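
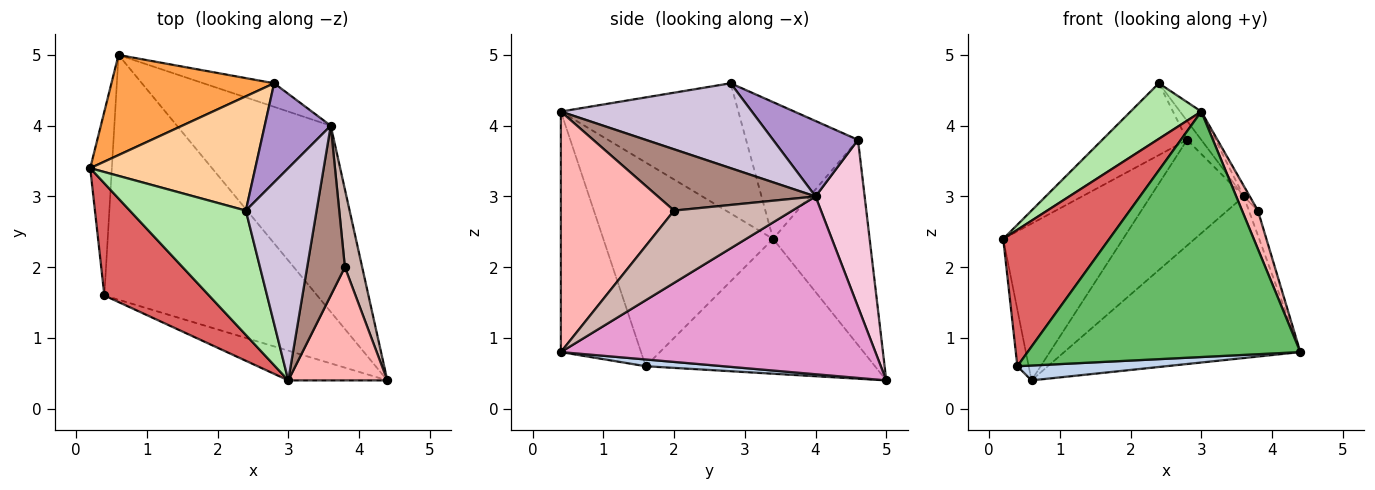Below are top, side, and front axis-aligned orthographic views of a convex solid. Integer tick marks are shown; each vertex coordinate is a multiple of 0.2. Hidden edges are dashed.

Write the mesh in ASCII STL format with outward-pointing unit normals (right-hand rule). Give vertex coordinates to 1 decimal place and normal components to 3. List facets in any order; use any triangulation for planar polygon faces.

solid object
 facet normal -0.986 0.049 -0.158
  outer loop
   vertex 0.4 1.6 0.6
   vertex 0.2 3.4 2.4
   vertex 0.6 5.0 0.4
  endloop
 endfacet
 facet normal 0.032 -0.061 -0.998
  outer loop
   vertex 0.4 1.6 0.6
   vertex 0.6 5.0 0.4
   vertex 4.4 0.4 0.8
  endloop
 endfacet
 facet normal -0.562 0.697 0.445
  outer loop
   vertex 2.8 4.6 3.8
   vertex 0.6 5.0 0.4
   vertex 0.2 3.4 2.4
  endloop
 endfacet
 facet normal -0.574 0.436 0.693
  outer loop
   vertex 2.8 4.6 3.8
   vertex 0.2 3.4 2.4
   vertex 2.4 2.8 4.6
  endloop
 endfacet
 facet normal -0.280 -0.953 -0.115
  outer loop
   vertex 3.0 0.4 4.2
   vertex 0.4 1.6 0.6
   vertex 4.4 0.4 0.8
  endloop
 endfacet
 facet normal -0.716 -0.285 0.638
  outer loop
   vertex 3.0 0.4 4.2
   vertex 2.4 2.8 4.6
   vertex 0.2 3.4 2.4
  endloop
 endfacet
 facet normal -0.777 -0.486 0.399
  outer loop
   vertex 3.0 0.4 4.2
   vertex 0.2 3.4 2.4
   vertex 0.4 1.6 0.6
  endloop
 endfacet
 facet normal 0.917 -0.128 0.378
  outer loop
   vertex 3.8 2.0 2.8
   vertex 3.0 0.4 4.2
   vertex 4.4 0.4 0.8
  endloop
 endfacet
 facet normal 0.747 0.124 0.653
  outer loop
   vertex 3.6 4.0 3.0
   vertex 2.8 4.6 3.8
   vertex 2.4 2.8 4.6
  endloop
 endfacet
 facet normal 0.765 0.085 0.638
  outer loop
   vertex 3.6 4.0 3.0
   vertex 2.4 2.8 4.6
   vertex 3.0 0.4 4.2
  endloop
 endfacet
 facet normal 0.851 0.033 0.524
  outer loop
   vertex 3.6 4.0 3.0
   vertex 3.0 0.4 4.2
   vertex 3.8 2.0 2.8
  endloop
 endfacet
 facet normal 0.970 0.074 0.232
  outer loop
   vertex 3.6 4.0 3.0
   vertex 3.8 2.0 2.8
   vertex 4.4 0.4 0.8
  endloop
 endfacet
 facet normal 0.658 0.494 -0.569
  outer loop
   vertex 3.6 4.0 3.0
   vertex 4.4 0.4 0.8
   vertex 0.6 5.0 0.4
  endloop
 endfacet
 facet normal 0.457 0.868 -0.194
  outer loop
   vertex 3.6 4.0 3.0
   vertex 0.6 5.0 0.4
   vertex 2.8 4.6 3.8
  endloop
 endfacet
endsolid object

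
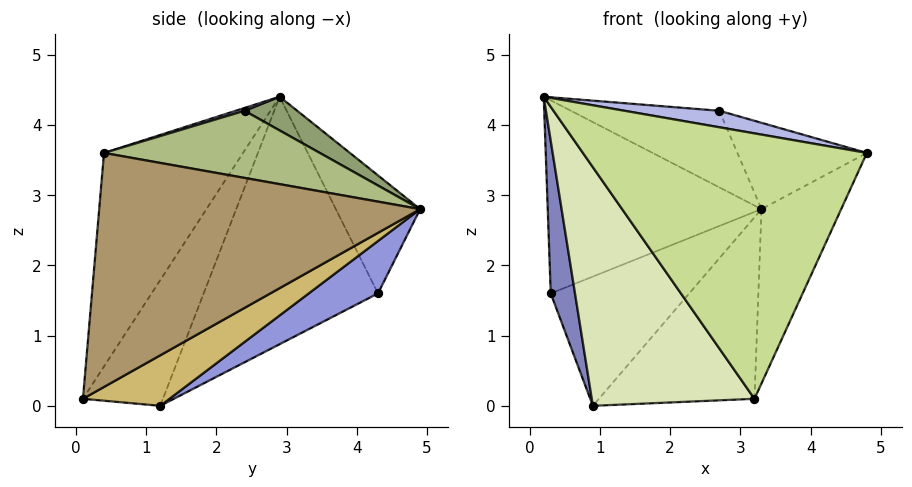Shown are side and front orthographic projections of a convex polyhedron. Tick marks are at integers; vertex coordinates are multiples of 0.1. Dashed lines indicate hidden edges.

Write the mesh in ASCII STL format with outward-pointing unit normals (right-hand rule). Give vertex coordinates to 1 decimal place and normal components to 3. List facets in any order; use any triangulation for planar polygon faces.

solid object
 facet normal -0.334 0.848 0.412
  outer loop
   vertex 0.3 4.3 1.6
   vertex 0.2 2.9 4.4
   vertex 3.3 4.9 2.8
  endloop
 endfacet
 facet normal -0.985 -0.137 -0.104
  outer loop
   vertex 0.3 4.3 1.6
   vertex 0.9 1.2 0.0
   vertex 0.2 2.9 4.4
  endloop
 endfacet
 facet normal 0.241 0.482 -0.843
  outer loop
   vertex 0.3 4.3 1.6
   vertex 3.3 4.9 2.8
   vertex 0.9 1.2 0.0
  endloop
 endfacet
 facet normal 0.024 -0.264 0.964
  outer loop
   vertex 2.7 2.4 4.2
   vertex 0.2 2.9 4.4
   vertex 4.8 0.4 3.6
  endloop
 endfacet
 facet normal 0.161 0.453 0.877
  outer loop
   vertex 2.7 2.4 4.2
   vertex 3.3 4.9 2.8
   vertex 0.2 2.9 4.4
  endloop
 endfacet
 facet normal 0.526 0.316 0.789
  outer loop
   vertex 2.7 2.4 4.2
   vertex 4.8 0.4 3.6
   vertex 3.3 4.9 2.8
  endloop
 endfacet
 facet normal -0.424 -0.865 0.268
  outer loop
   vertex 3.2 0.1 0.1
   vertex 4.8 0.4 3.6
   vertex 0.2 2.9 4.4
  endloop
 endfacet
 facet normal -0.425 -0.865 0.267
  outer loop
   vertex 3.2 0.1 0.1
   vertex 0.2 2.9 4.4
   vertex 0.9 1.2 0.0
  endloop
 endfacet
 facet normal 0.880 0.219 -0.421
  outer loop
   vertex 3.2 0.1 0.1
   vertex 3.3 4.9 2.8
   vertex 4.8 0.4 3.6
  endloop
 endfacet
 facet normal 0.261 0.469 -0.844
  outer loop
   vertex 3.2 0.1 0.1
   vertex 0.9 1.2 0.0
   vertex 3.3 4.9 2.8
  endloop
 endfacet
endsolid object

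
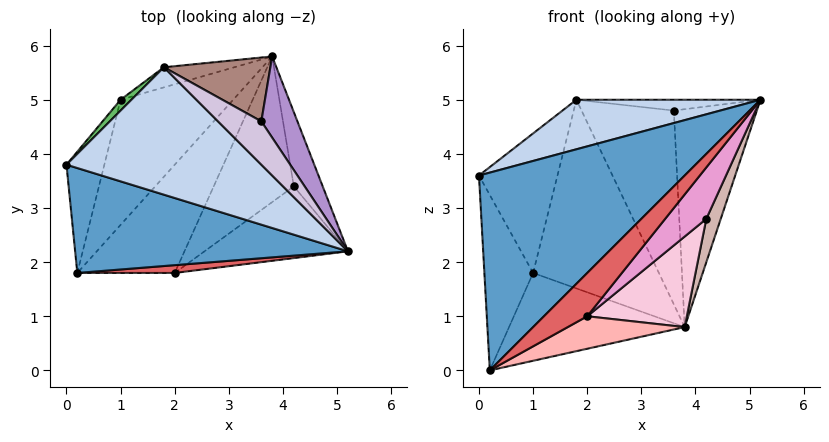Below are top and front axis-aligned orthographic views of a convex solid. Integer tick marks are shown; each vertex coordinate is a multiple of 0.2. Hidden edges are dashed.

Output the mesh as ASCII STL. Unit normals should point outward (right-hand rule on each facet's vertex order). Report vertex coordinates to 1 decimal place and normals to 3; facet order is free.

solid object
 facet normal -0.370 -0.821 0.435
  outer loop
   vertex 0.2 1.8 0.0
   vertex 5.2 2.2 5.0
   vertex 0.0 3.8 3.6
  endloop
 endfacet
 facet normal -0.341 -0.341 0.876
  outer loop
   vertex 1.8 5.6 5.0
   vertex 0.0 3.8 3.6
   vertex 5.2 2.2 5.0
  endloop
 endfacet
 facet normal -0.895 0.366 -0.253
  outer loop
   vertex 1.0 5.0 1.8
   vertex 0.2 1.8 0.0
   vertex 0.0 3.8 3.6
  endloop
 endfacet
 facet normal -0.415 0.523 -0.745
  outer loop
   vertex 1.0 5.0 1.8
   vertex 3.8 5.8 0.8
   vertex 0.2 1.8 0.0
  endloop
 endfacet
 facet normal -0.726 0.685 0.053
  outer loop
   vertex 1.0 5.0 1.8
   vertex 0.0 3.8 3.6
   vertex 1.8 5.6 5.0
  endloop
 endfacet
 facet normal -0.306 0.947 -0.101
  outer loop
   vertex 1.0 5.0 1.8
   vertex 1.8 5.6 5.0
   vertex 3.8 5.8 0.8
  endloop
 endfacet
 facet normal -0.098 -0.979 0.176
  outer loop
   vertex 2.0 1.8 1.0
   vertex 5.2 2.2 5.0
   vertex 0.2 1.8 0.0
  endloop
 endfacet
 facet normal 0.470 -0.254 -0.846
  outer loop
   vertex 2.0 1.8 1.0
   vertex 0.2 1.8 0.0
   vertex 3.8 5.8 0.8
  endloop
 endfacet
 facet normal 0.806 0.555 0.207
  outer loop
   vertex 3.6 4.6 4.8
   vertex 5.2 2.2 5.0
   vertex 3.8 5.8 0.8
  endloop
 endfacet
 facet normal 0.236 0.236 0.943
  outer loop
   vertex 3.6 4.6 4.8
   vertex 1.8 5.6 5.0
   vertex 5.2 2.2 5.0
  endloop
 endfacet
 facet normal 0.490 0.828 0.273
  outer loop
   vertex 3.6 4.6 4.8
   vertex 3.8 5.8 0.8
   vertex 1.8 5.6 5.0
  endloop
 endfacet
 facet normal 0.792 -0.308 -0.528
  outer loop
   vertex 4.2 3.4 2.8
   vertex 3.8 5.8 0.8
   vertex 5.2 2.2 5.0
  endloop
 endfacet
 facet normal 0.736 -0.394 -0.550
  outer loop
   vertex 4.2 3.4 2.8
   vertex 5.2 2.2 5.0
   vertex 2.0 1.8 1.0
  endloop
 endfacet
 facet normal 0.733 -0.359 -0.577
  outer loop
   vertex 4.2 3.4 2.8
   vertex 2.0 1.8 1.0
   vertex 3.8 5.8 0.8
  endloop
 endfacet
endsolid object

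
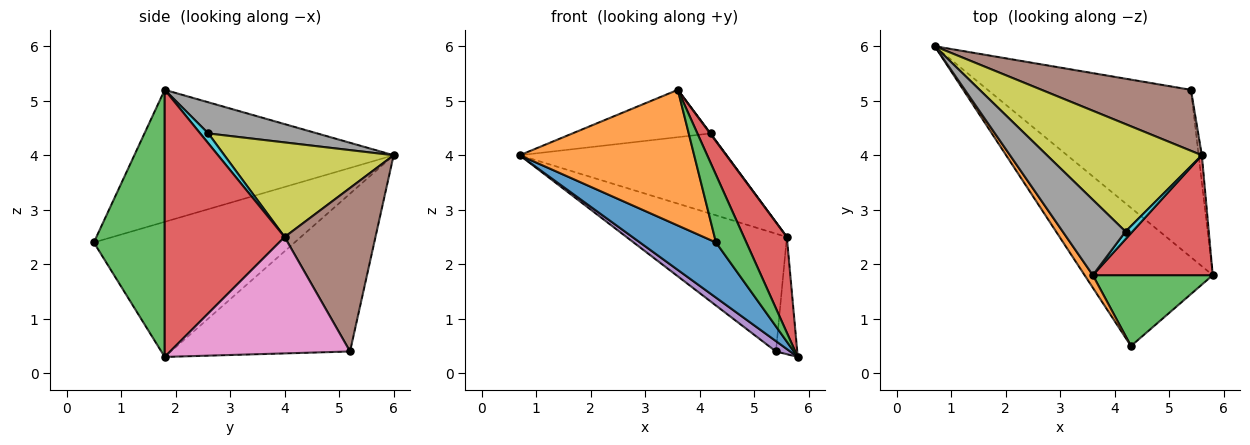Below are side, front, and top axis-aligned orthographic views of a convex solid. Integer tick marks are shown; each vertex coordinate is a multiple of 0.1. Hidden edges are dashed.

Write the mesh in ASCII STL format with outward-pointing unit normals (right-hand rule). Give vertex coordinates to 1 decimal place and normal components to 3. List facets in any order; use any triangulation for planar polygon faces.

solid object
 facet normal -0.700 -0.265 -0.664
  outer loop
   vertex 4.3 0.5 2.4
   vertex 0.7 6.0 4.0
   vertex 5.8 1.8 0.3
  endloop
 endfacet
 facet normal -0.829 -0.557 0.052
  outer loop
   vertex 3.6 1.8 5.2
   vertex 0.7 6.0 4.0
   vertex 4.3 0.5 2.4
  endloop
 endfacet
 facet normal 0.850 -0.364 0.381
  outer loop
   vertex 3.6 1.8 5.2
   vertex 4.3 0.5 2.4
   vertex 5.8 1.8 0.3
  endloop
 endfacet
 facet normal 0.867 -0.311 0.389
  outer loop
   vertex 5.6 4.0 2.5
   vertex 3.6 1.8 5.2
   vertex 5.8 1.8 0.3
  endloop
 endfacet
 facet normal -0.613 -0.049 -0.789
  outer loop
   vertex 5.4 5.2 0.4
   vertex 5.8 1.8 0.3
   vertex 0.7 6.0 4.0
  endloop
 endfacet
 facet normal 0.449 0.793 0.411
  outer loop
   vertex 5.4 5.2 0.4
   vertex 0.7 6.0 4.0
   vertex 5.6 4.0 2.5
  endloop
 endfacet
 facet normal 0.993 0.118 -0.027
  outer loop
   vertex 5.4 5.2 0.4
   vertex 5.6 4.0 2.5
   vertex 5.8 1.8 0.3
  endloop
 endfacet
 facet normal 0.387 0.490 0.781
  outer loop
   vertex 4.2 2.6 4.4
   vertex 0.7 6.0 4.0
   vertex 3.6 1.8 5.2
  endloop
 endfacet
 facet normal 0.440 0.537 0.720
  outer loop
   vertex 4.2 2.6 4.4
   vertex 5.6 4.0 2.5
   vertex 0.7 6.0 4.0
  endloop
 endfacet
 facet normal 0.819 -0.041 0.573
  outer loop
   vertex 4.2 2.6 4.4
   vertex 3.6 1.8 5.2
   vertex 5.6 4.0 2.5
  endloop
 endfacet
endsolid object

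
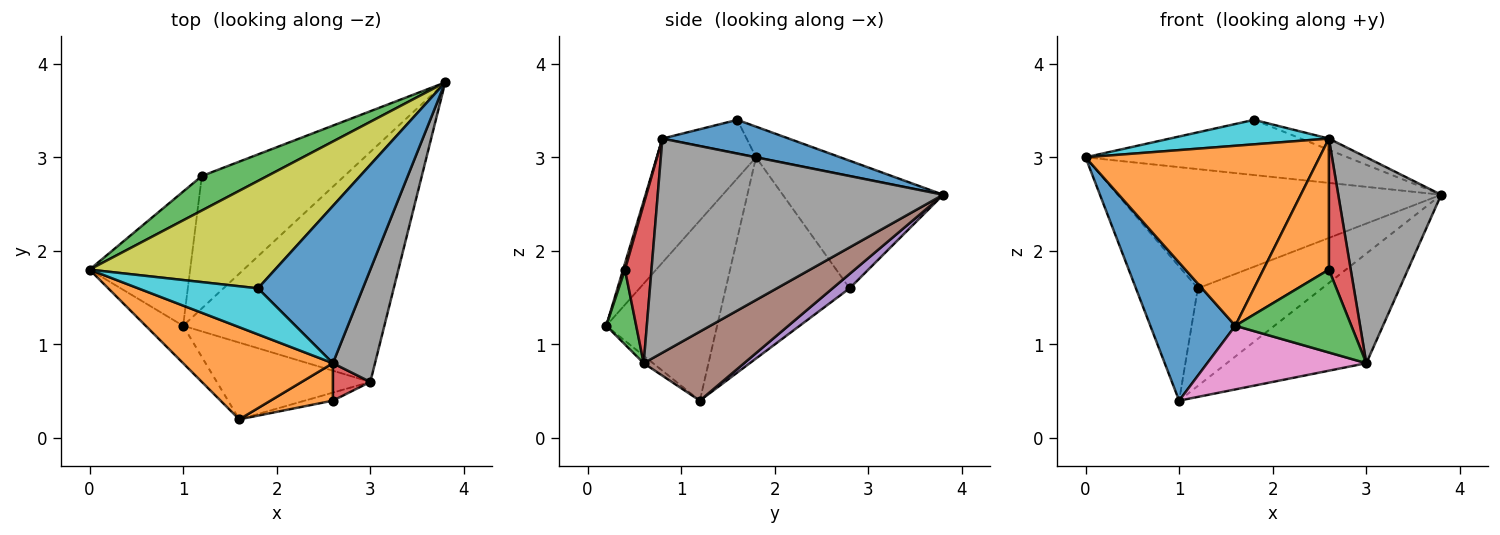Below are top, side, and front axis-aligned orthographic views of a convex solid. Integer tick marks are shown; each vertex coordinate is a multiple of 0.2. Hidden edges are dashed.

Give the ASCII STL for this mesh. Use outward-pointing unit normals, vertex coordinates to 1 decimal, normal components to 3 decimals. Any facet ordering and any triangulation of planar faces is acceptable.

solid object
 facet normal -0.783 -0.600 -0.163
  outer loop
   vertex 1.0 1.2 0.4
   vertex 1.6 0.2 1.2
   vertex 0.0 1.8 3.0
  endloop
 endfacet
 facet normal -0.353 -0.833 0.426
  outer loop
   vertex 2.6 0.8 3.2
   vertex 0.0 1.8 3.0
   vertex 1.6 0.2 1.2
  endloop
 endfacet
 facet normal -0.430 0.867 0.251
  outer loop
   vertex 1.2 2.8 1.6
   vertex 0.0 1.8 3.0
   vertex 3.8 3.8 2.6
  endloop
 endfacet
 facet normal -0.816 0.408 -0.408
  outer loop
   vertex 1.2 2.8 1.6
   vertex 1.0 1.2 0.4
   vertex 0.0 1.8 3.0
  endloop
 endfacet
 facet normal 0.081 0.592 -0.802
  outer loop
   vertex 1.2 2.8 1.6
   vertex 3.8 3.8 2.6
   vertex 1.0 1.2 0.4
  endloop
 endfacet
 facet normal 0.296 0.411 -0.862
  outer loop
   vertex 3.0 0.6 0.8
   vertex 1.0 1.2 0.4
   vertex 3.8 3.8 2.6
  endloop
 endfacet
 facet normal -0.038 -0.638 -0.769
  outer loop
   vertex 3.0 0.6 0.8
   vertex 1.6 0.2 1.2
   vertex 1.0 1.2 0.4
  endloop
 endfacet
 facet normal 0.925 -0.334 0.182
  outer loop
   vertex 3.0 0.6 0.8
   vertex 3.8 3.8 2.6
   vertex 2.6 0.8 3.2
  endloop
 endfacet
 facet normal -0.145 0.452 0.880
  outer loop
   vertex 1.8 1.6 3.4
   vertex 3.8 3.8 2.6
   vertex 0.0 1.8 3.0
  endloop
 endfacet
 facet normal -0.241 -0.455 0.857
  outer loop
   vertex 1.8 1.6 3.4
   vertex 0.0 1.8 3.0
   vertex 2.6 0.8 3.2
  endloop
 endfacet
 facet normal 0.305 0.068 0.950
  outer loop
   vertex 1.8 1.6 3.4
   vertex 2.6 0.8 3.2
   vertex 3.8 3.8 2.6
  endloop
 endfacet
 facet normal 0.027 -0.961 0.275
  outer loop
   vertex 2.6 0.4 1.8
   vertex 2.6 0.8 3.2
   vertex 1.6 0.2 1.2
  endloop
 endfacet
 facet normal 0.249 -0.964 -0.093
  outer loop
   vertex 2.6 0.4 1.8
   vertex 1.6 0.2 1.2
   vertex 3.0 0.6 0.8
  endloop
 endfacet
 facet normal 0.760 -0.625 0.179
  outer loop
   vertex 2.6 0.4 1.8
   vertex 3.0 0.6 0.8
   vertex 2.6 0.8 3.2
  endloop
 endfacet
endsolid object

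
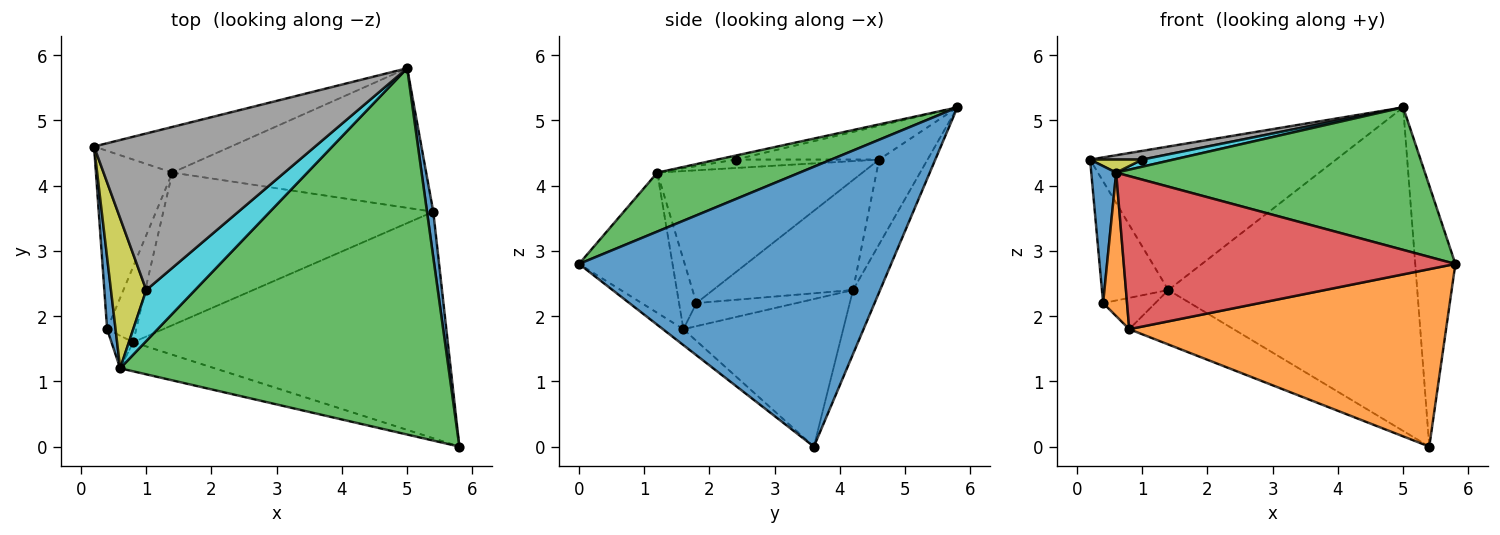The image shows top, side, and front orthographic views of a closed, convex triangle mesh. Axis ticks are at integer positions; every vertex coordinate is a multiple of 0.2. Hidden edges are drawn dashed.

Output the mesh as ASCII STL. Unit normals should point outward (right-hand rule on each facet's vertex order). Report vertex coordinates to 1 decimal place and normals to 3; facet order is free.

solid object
 facet normal 0.992 0.128 0.022
  outer loop
   vertex 5.4 3.6 0.0
   vertex 5.0 5.8 5.2
   vertex 5.8 0.0 2.8
  endloop
 endfacet
 facet normal -0.040 -0.616 -0.787
  outer loop
   vertex 0.8 1.6 1.8
   vertex 5.4 3.6 0.0
   vertex 5.8 0.0 2.8
  endloop
 endfacet
 facet normal 0.165 -0.358 0.919
  outer loop
   vertex 0.6 1.2 4.2
   vertex 5.8 0.0 2.8
   vertex 5.0 5.8 5.2
  endloop
 endfacet
 facet normal -0.267 -0.947 -0.180
  outer loop
   vertex 0.6 1.2 4.2
   vertex 0.8 1.6 1.8
   vertex 5.8 0.0 2.8
  endloop
 endfacet
 facet normal -0.458 0.299 -0.837
  outer loop
   vertex 1.4 4.2 2.4
   vertex 5.4 3.6 0.0
   vertex 0.8 1.6 1.8
  endloop
 endfacet
 facet normal -0.184 0.937 -0.298
  outer loop
   vertex 1.4 4.2 2.4
   vertex 0.2 4.6 4.4
   vertex 5.0 5.8 5.2
  endloop
 endfacet
 facet normal -0.099 0.914 -0.394
  outer loop
   vertex 1.4 4.2 2.4
   vertex 5.0 5.8 5.2
   vertex 5.4 3.6 0.0
  endloop
 endfacet
 facet normal -0.151 -0.055 0.987
  outer loop
   vertex 1.0 2.4 4.4
   vertex 5.0 5.8 5.2
   vertex 0.2 4.6 4.4
  endloop
 endfacet
 facet normal -0.232 -0.084 0.969
  outer loop
   vertex 1.0 2.4 4.4
   vertex 0.2 4.6 4.4
   vertex 0.6 1.2 4.2
  endloop
 endfacet
 facet normal -0.080 -0.138 0.987
  outer loop
   vertex 1.0 2.4 4.4
   vertex 0.6 1.2 4.2
   vertex 5.0 5.8 5.2
  endloop
 endfacet
 facet normal -0.991 -0.120 0.063
  outer loop
   vertex 0.4 1.8 2.2
   vertex 0.6 1.2 4.2
   vertex 0.2 4.6 4.4
  endloop
 endfacet
 facet normal -0.578 -0.795 -0.181
  outer loop
   vertex 0.4 1.8 2.2
   vertex 0.8 1.6 1.8
   vertex 0.6 1.2 4.2
  endloop
 endfacet
 facet normal -0.765 0.363 -0.532
  outer loop
   vertex 0.4 1.8 2.2
   vertex 0.2 4.6 4.4
   vertex 1.4 4.2 2.4
  endloop
 endfacet
 facet normal -0.591 0.308 -0.745
  outer loop
   vertex 0.4 1.8 2.2
   vertex 1.4 4.2 2.4
   vertex 0.8 1.6 1.8
  endloop
 endfacet
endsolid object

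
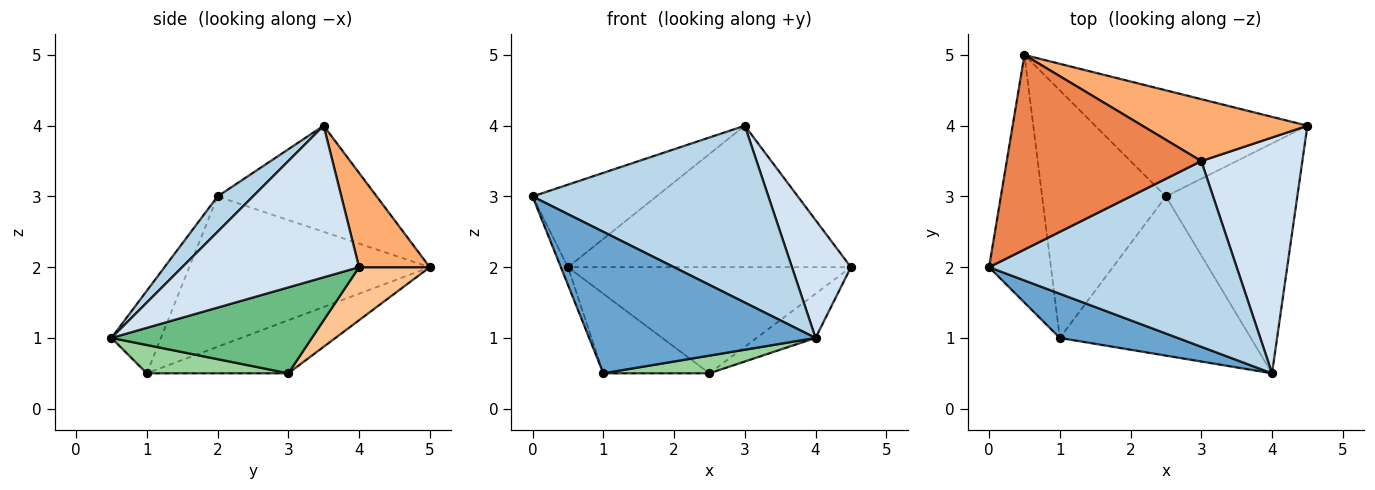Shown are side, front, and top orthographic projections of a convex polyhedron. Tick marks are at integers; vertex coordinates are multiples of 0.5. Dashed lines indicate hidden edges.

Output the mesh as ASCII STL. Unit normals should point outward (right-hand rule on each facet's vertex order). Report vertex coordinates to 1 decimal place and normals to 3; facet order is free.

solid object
 facet normal -0.204 -0.934 0.292
  outer loop
   vertex 1.0 1.0 0.5
   vertex 4.0 0.5 1.0
   vertex 0.0 2.0 3.0
  endloop
 endfacet
 facet normal -0.924 0.027 -0.381
  outer loop
   vertex 1.0 1.0 0.5
   vertex 0.0 2.0 3.0
   vertex 0.5 5.0 2.0
  endloop
 endfacet
 facet normal 0.103 -0.686 0.720
  outer loop
   vertex 3.0 3.5 4.0
   vertex 0.0 2.0 3.0
   vertex 4.0 0.5 1.0
  endloop
 endfacet
 facet normal 0.802 -0.267 0.535
  outer loop
   vertex 3.0 3.5 4.0
   vertex 4.0 0.5 1.0
   vertex 4.5 4.0 2.0
  endloop
 endfacet
 facet normal -0.449 0.349 0.823
  outer loop
   vertex 3.0 3.5 4.0
   vertex 0.5 5.0 2.0
   vertex 0.0 2.0 3.0
  endloop
 endfacet
 facet normal 0.223 0.893 0.391
  outer loop
   vertex 3.0 3.5 4.0
   vertex 4.5 4.0 2.0
   vertex 0.5 5.0 2.0
  endloop
 endfacet
 facet normal 0.174 0.696 -0.696
  outer loop
   vertex 2.5 3.0 0.5
   vertex 0.5 5.0 2.0
   vertex 4.5 4.0 2.0
  endloop
 endfacet
 facet normal -0.378 0.283 -0.881
  outer loop
   vertex 2.5 3.0 0.5
   vertex 1.0 1.0 0.5
   vertex 0.5 5.0 2.0
  endloop
 endfacet
 facet normal 0.540 0.159 -0.826
  outer loop
   vertex 2.5 3.0 0.5
   vertex 4.5 4.0 2.0
   vertex 4.0 0.5 1.0
  endloop
 endfacet
 facet normal 0.146 -0.109 -0.983
  outer loop
   vertex 2.5 3.0 0.5
   vertex 4.0 0.5 1.0
   vertex 1.0 1.0 0.5
  endloop
 endfacet
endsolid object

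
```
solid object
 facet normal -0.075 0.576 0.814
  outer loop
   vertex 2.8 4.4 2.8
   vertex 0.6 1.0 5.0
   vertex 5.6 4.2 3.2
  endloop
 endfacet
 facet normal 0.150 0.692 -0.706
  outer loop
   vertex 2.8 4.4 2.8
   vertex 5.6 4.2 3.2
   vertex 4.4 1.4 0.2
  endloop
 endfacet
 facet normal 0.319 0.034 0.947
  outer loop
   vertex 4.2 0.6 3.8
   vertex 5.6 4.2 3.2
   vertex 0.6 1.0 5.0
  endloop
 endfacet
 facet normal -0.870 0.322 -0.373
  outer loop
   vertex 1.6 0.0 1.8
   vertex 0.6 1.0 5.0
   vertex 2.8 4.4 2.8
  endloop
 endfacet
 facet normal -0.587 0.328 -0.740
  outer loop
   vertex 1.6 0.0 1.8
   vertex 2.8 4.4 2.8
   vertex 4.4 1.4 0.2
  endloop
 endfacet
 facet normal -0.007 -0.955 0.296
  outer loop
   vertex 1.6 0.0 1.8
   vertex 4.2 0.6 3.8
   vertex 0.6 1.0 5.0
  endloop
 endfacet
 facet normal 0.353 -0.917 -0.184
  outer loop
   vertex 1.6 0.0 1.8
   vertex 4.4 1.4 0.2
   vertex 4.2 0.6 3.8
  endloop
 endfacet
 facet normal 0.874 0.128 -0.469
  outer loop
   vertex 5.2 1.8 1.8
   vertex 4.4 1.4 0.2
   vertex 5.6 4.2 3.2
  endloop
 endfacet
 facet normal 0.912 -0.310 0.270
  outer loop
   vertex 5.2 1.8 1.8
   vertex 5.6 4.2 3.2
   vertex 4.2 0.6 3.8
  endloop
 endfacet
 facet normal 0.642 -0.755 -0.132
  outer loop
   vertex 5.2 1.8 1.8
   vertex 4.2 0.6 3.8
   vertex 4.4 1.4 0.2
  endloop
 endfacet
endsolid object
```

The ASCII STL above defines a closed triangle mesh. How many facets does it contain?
10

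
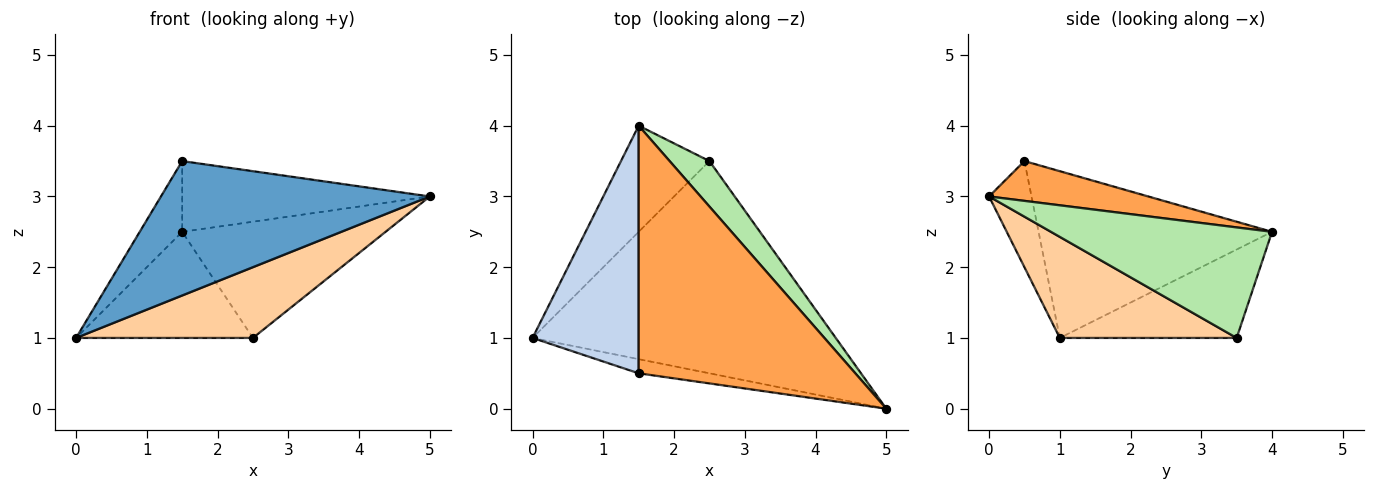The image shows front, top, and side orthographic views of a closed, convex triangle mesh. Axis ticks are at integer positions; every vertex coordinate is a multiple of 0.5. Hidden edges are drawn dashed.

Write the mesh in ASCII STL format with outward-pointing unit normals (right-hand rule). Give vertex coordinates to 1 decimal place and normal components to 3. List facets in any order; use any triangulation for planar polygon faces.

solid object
 facet normal -0.155 -0.982 -0.103
  outer loop
   vertex 1.5 0.5 3.5
   vertex 0.0 1.0 1.0
   vertex 5.0 0.0 3.0
  endloop
 endfacet
 facet normal -0.834 0.152 0.531
  outer loop
   vertex 1.5 0.5 3.5
   vertex 1.5 4.0 2.5
   vertex 0.0 1.0 1.0
  endloop
 endfacet
 facet normal 0.174 0.271 0.947
  outer loop
   vertex 1.5 0.5 3.5
   vertex 5.0 0.0 3.0
   vertex 1.5 4.0 2.5
  endloop
 endfacet
 facet normal 0.302 -0.302 -0.905
  outer loop
   vertex 2.5 3.5 1.0
   vertex 5.0 0.0 3.0
   vertex 0.0 1.0 1.0
  endloop
 endfacet
 facet normal -0.577 0.577 -0.577
  outer loop
   vertex 2.5 3.5 1.0
   vertex 0.0 1.0 1.0
   vertex 1.5 4.0 2.5
  endloop
 endfacet
 facet normal 0.711 0.654 0.256
  outer loop
   vertex 2.5 3.5 1.0
   vertex 1.5 4.0 2.5
   vertex 5.0 0.0 3.0
  endloop
 endfacet
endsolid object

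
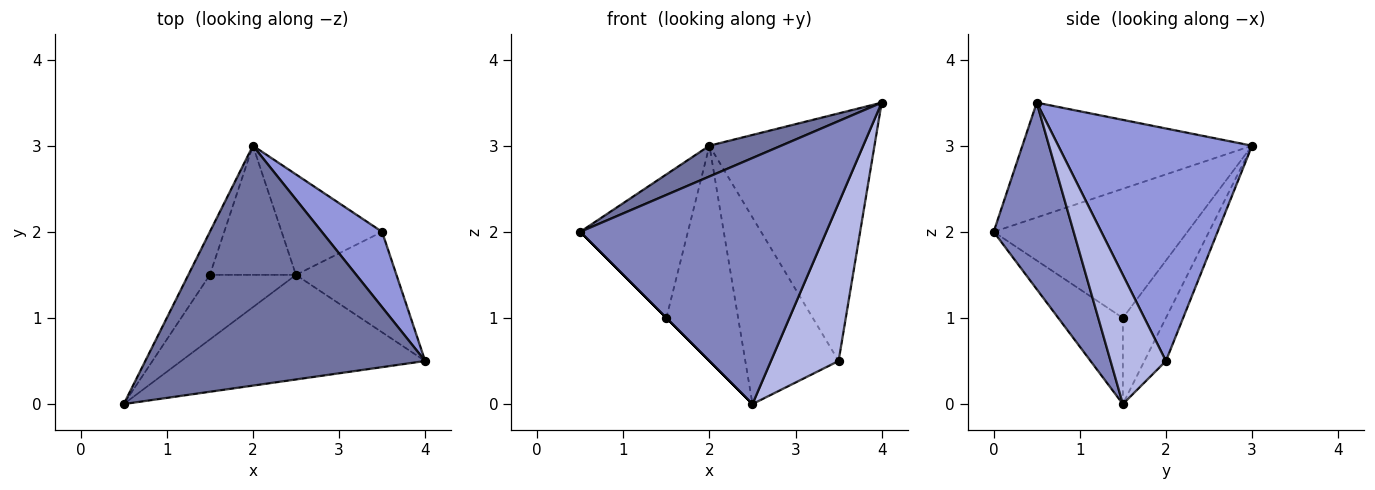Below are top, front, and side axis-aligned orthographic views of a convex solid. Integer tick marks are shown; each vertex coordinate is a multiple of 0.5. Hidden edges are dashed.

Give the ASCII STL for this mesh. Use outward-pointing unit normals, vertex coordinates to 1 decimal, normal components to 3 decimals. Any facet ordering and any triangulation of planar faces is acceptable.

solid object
 facet normal -0.377 -0.118 0.919
  outer loop
   vertex 2.0 3.0 3.0
   vertex 0.5 0.0 2.0
   vertex 4.0 0.5 3.5
  endloop
 endfacet
 facet normal 0.287 -0.882 -0.375
  outer loop
   vertex 2.5 1.5 0.0
   vertex 4.0 0.5 3.5
   vertex 0.5 0.0 2.0
  endloop
 endfacet
 facet normal 0.747 0.636 0.194
  outer loop
   vertex 3.5 2.0 0.5
   vertex 2.0 3.0 3.0
   vertex 4.0 0.5 3.5
  endloop
 endfacet
 facet normal 0.568 -0.694 -0.442
  outer loop
   vertex 3.5 2.0 0.5
   vertex 4.0 0.5 3.5
   vertex 2.5 1.5 0.0
  endloop
 endfacet
 facet normal -0.199 0.863 -0.465
  outer loop
   vertex 3.5 2.0 0.5
   vertex 2.5 1.5 0.0
   vertex 2.0 3.0 3.0
  endloop
 endfacet
 facet normal -0.865 0.481 -0.144
  outer loop
   vertex 1.5 1.5 1.0
   vertex 0.5 0.0 2.0
   vertex 2.0 3.0 3.0
  endloop
 endfacet
 facet normal -0.707 0.000 -0.707
  outer loop
   vertex 1.5 1.5 1.0
   vertex 2.5 1.5 0.0
   vertex 0.5 0.0 2.0
  endloop
 endfacet
 facet normal -0.457 0.762 -0.457
  outer loop
   vertex 1.5 1.5 1.0
   vertex 2.0 3.0 3.0
   vertex 2.5 1.5 0.0
  endloop
 endfacet
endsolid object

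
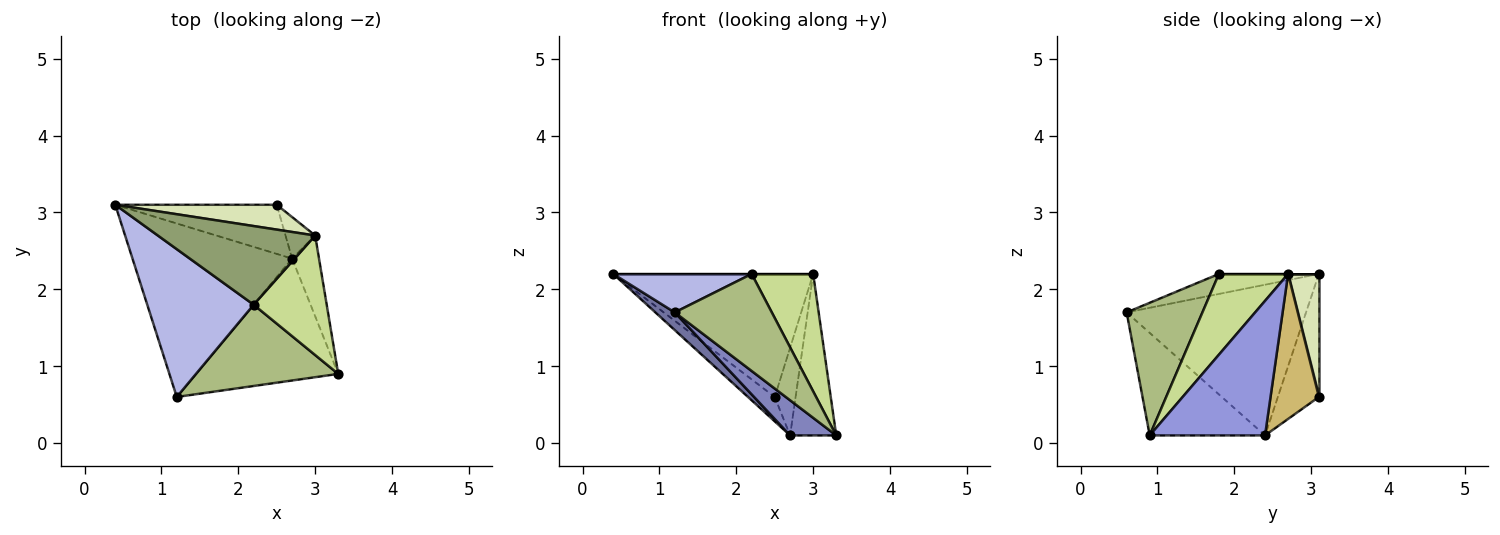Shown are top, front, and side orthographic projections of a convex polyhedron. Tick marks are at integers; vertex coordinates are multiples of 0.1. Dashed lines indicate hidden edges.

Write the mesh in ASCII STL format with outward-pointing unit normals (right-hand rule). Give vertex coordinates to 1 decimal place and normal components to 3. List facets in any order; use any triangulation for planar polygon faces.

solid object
 facet normal -0.685 -0.074 -0.725
  outer loop
   vertex 2.7 2.4 0.1
   vertex 1.2 0.6 1.7
   vertex 0.4 3.1 2.2
  endloop
 endfacet
 facet normal -0.569 -0.228 -0.790
  outer loop
   vertex 2.7 2.4 0.1
   vertex 3.3 0.9 0.1
   vertex 1.2 0.6 1.7
  endloop
 endfacet
 facet normal 0.913 0.365 -0.183
  outer loop
   vertex 2.7 2.4 0.1
   vertex 3.0 2.7 2.2
   vertex 3.3 0.9 0.1
  endloop
 endfacet
 facet normal -0.179 -0.248 0.952
  outer loop
   vertex 2.2 1.8 2.2
   vertex 0.4 3.1 2.2
   vertex 1.2 0.6 1.7
  endloop
 endfacet
 facet normal 0.000 0.000 1.000
  outer loop
   vertex 2.2 1.8 2.2
   vertex 3.0 2.7 2.2
   vertex 0.4 3.1 2.2
  endloop
 endfacet
 facet normal 0.514 -0.658 0.551
  outer loop
   vertex 2.2 1.8 2.2
   vertex 1.2 0.6 1.7
   vertex 3.3 0.9 0.1
  endloop
 endfacet
 facet normal 0.619 -0.550 0.560
  outer loop
   vertex 2.2 1.8 2.2
   vertex 3.3 0.9 0.1
   vertex 3.0 2.7 2.2
  endloop
 endfacet
 facet normal 0.149 0.969 0.196
  outer loop
   vertex 2.5 3.1 0.6
   vertex 0.4 3.1 2.2
   vertex 3.0 2.7 2.2
  endloop
 endfacet
 facet normal -0.564 0.367 -0.740
  outer loop
   vertex 2.5 3.1 0.6
   vertex 2.7 2.4 0.1
   vertex 0.4 3.1 2.2
  endloop
 endfacet
 facet normal 0.902 0.390 -0.185
  outer loop
   vertex 2.5 3.1 0.6
   vertex 3.0 2.7 2.2
   vertex 2.7 2.4 0.1
  endloop
 endfacet
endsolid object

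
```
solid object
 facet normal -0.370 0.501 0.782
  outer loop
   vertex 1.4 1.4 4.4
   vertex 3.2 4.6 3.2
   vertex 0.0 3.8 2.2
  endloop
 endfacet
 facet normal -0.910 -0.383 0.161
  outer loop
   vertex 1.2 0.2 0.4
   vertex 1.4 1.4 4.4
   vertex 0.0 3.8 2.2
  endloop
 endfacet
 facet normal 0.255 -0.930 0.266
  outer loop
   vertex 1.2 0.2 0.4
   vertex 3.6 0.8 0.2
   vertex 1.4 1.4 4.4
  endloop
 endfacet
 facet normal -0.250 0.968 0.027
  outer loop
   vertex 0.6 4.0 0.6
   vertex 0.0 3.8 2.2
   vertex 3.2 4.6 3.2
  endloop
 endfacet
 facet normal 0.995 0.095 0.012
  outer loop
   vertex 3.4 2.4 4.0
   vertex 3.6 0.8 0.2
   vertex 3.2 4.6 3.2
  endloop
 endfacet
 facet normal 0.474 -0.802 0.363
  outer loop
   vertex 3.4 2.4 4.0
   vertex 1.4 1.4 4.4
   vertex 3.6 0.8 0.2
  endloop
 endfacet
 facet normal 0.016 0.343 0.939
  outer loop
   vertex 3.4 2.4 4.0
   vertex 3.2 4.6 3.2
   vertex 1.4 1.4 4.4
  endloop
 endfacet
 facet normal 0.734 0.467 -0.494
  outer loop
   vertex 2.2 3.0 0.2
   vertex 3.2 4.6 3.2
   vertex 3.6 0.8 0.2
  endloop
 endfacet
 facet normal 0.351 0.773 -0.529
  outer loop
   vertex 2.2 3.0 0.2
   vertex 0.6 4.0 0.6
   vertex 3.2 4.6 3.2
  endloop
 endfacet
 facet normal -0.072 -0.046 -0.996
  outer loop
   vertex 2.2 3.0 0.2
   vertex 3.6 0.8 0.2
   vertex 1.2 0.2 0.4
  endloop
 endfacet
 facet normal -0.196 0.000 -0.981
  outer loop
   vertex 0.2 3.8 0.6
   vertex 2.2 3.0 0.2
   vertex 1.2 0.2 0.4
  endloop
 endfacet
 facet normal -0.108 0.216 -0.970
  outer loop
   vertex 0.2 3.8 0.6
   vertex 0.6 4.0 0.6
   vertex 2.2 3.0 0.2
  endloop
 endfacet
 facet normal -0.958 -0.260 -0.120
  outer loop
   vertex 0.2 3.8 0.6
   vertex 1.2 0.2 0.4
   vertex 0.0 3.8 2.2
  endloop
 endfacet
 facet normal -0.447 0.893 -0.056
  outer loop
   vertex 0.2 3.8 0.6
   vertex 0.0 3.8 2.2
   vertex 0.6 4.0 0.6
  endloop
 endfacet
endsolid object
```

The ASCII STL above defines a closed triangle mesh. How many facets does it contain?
14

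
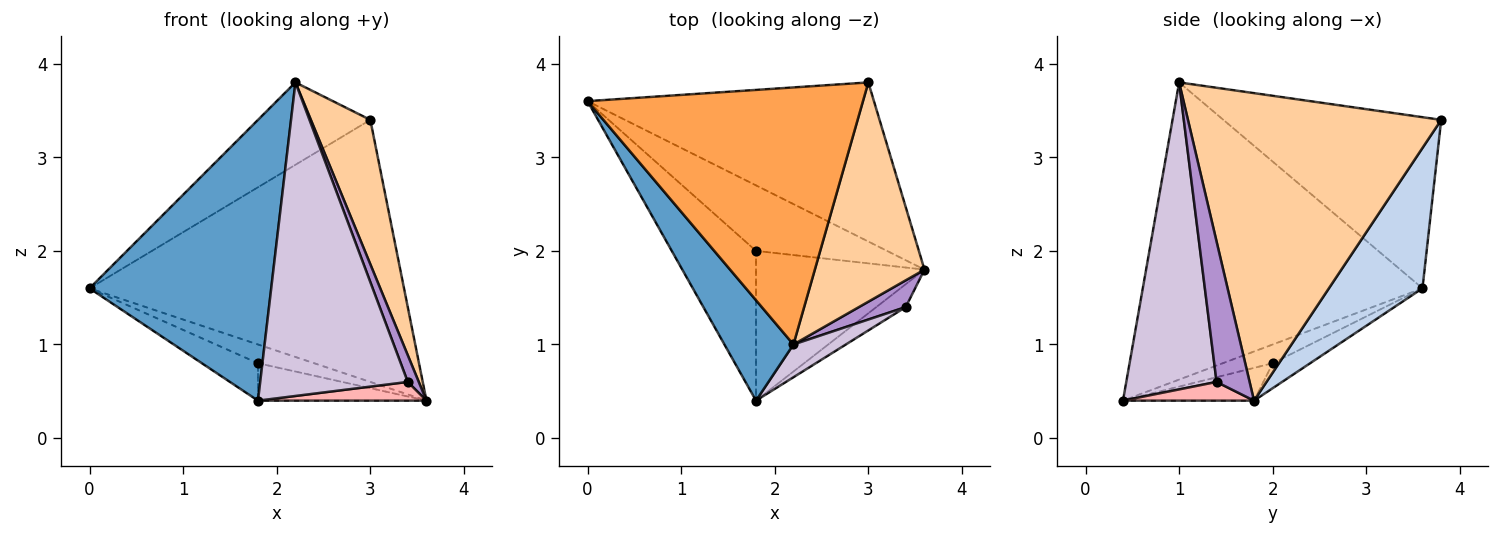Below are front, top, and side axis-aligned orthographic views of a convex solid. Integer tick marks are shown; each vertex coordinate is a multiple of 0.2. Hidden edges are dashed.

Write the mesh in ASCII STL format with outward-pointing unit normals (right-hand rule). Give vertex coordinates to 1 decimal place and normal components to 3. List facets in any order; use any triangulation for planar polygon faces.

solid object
 facet normal -0.823 -0.535 0.191
  outer loop
   vertex 2.2 1.0 3.8
   vertex 0.0 3.6 1.6
   vertex 1.8 0.4 0.4
  endloop
 endfacet
 facet normal 0.247 0.828 -0.503
  outer loop
   vertex 3.0 3.8 3.4
   vertex 3.6 1.8 0.4
   vertex 0.0 3.6 1.6
  endloop
 endfacet
 facet normal -0.509 0.263 0.820
  outer loop
   vertex 3.0 3.8 3.4
   vertex 0.0 3.6 1.6
   vertex 2.2 1.0 3.8
  endloop
 endfacet
 facet normal 0.920 -0.216 0.328
  outer loop
   vertex 3.0 3.8 3.4
   vertex 2.2 1.0 3.8
   vertex 3.6 1.8 0.4
  endloop
 endfacet
 facet normal -0.180 0.270 -0.946
  outer loop
   vertex 1.8 2.0 0.8
   vertex 0.0 3.6 1.6
   vertex 3.6 1.8 0.4
  endloop
 endfacet
 facet normal -0.211 0.237 -0.948
  outer loop
   vertex 1.8 2.0 0.8
   vertex 1.8 0.4 0.4
   vertex 0.0 3.6 1.6
  endloop
 endfacet
 facet normal -0.185 0.238 -0.953
  outer loop
   vertex 1.8 2.0 0.8
   vertex 3.6 1.8 0.4
   vertex 1.8 0.4 0.4
  endloop
 endfacet
 facet normal 0.442 -0.568 -0.694
  outer loop
   vertex 3.4 1.4 0.6
   vertex 1.8 0.4 0.4
   vertex 3.6 1.8 0.4
  endloop
 endfacet
 facet normal 0.905 -0.302 0.302
  outer loop
   vertex 3.4 1.4 0.6
   vertex 3.6 1.8 0.4
   vertex 2.2 1.0 3.8
  endloop
 endfacet
 facet normal 0.520 -0.850 0.089
  outer loop
   vertex 3.4 1.4 0.6
   vertex 2.2 1.0 3.8
   vertex 1.8 0.4 0.4
  endloop
 endfacet
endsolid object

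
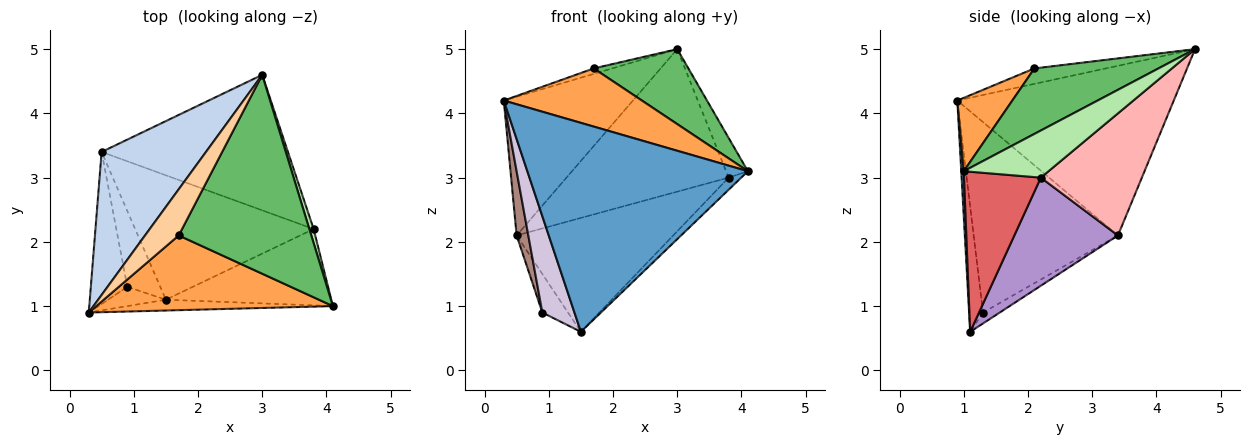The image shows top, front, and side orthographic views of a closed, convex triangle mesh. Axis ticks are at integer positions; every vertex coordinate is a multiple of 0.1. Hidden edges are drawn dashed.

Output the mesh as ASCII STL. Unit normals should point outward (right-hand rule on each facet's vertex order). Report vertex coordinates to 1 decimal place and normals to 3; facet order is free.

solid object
 facet normal 0.011 -0.999 -0.052
  outer loop
   vertex 1.5 1.1 0.6
   vertex 4.1 1.0 3.1
   vertex 0.3 0.9 4.2
  endloop
 endfacet
 facet normal -0.759 0.453 0.467
  outer loop
   vertex 0.5 3.4 2.1
   vertex 0.3 0.9 4.2
   vertex 3.0 4.6 5.0
  endloop
 endfacet
 facet normal 0.238 -0.597 0.767
  outer loop
   vertex 1.7 2.1 4.7
   vertex 0.3 0.9 4.2
   vertex 4.1 1.0 3.1
  endloop
 endfacet
 facet normal -0.415 0.107 0.904
  outer loop
   vertex 1.7 2.1 4.7
   vertex 3.0 4.6 5.0
   vertex 0.3 0.9 4.2
  endloop
 endfacet
 facet normal 0.420 -0.320 0.849
  outer loop
   vertex 1.7 2.1 4.7
   vertex 4.1 1.0 3.1
   vertex 3.0 4.6 5.0
  endloop
 endfacet
 facet normal 0.965 0.248 0.088
  outer loop
   vertex 3.8 2.2 3.0
   vertex 3.0 4.6 5.0
   vertex 4.1 1.0 3.1
  endloop
 endfacet
 facet normal 0.691 0.113 -0.714
  outer loop
   vertex 3.8 2.2 3.0
   vertex 4.1 1.0 3.1
   vertex 1.5 1.1 0.6
  endloop
 endfacet
 facet normal 0.411 0.661 -0.628
  outer loop
   vertex 3.8 2.2 3.0
   vertex 0.5 3.4 2.1
   vertex 3.0 4.6 5.0
  endloop
 endfacet
 facet normal 0.408 0.617 -0.673
  outer loop
   vertex 3.8 2.2 3.0
   vertex 1.5 1.1 0.6
   vertex 0.5 3.4 2.1
  endloop
 endfacet
 facet normal -0.391 -0.902 -0.180
  outer loop
   vertex 0.9 1.3 0.9
   vertex 1.5 1.1 0.6
   vertex 0.3 0.9 4.2
  endloop
 endfacet
 facet normal -0.979 -0.079 -0.188
  outer loop
   vertex 0.9 1.3 0.9
   vertex 0.3 0.9 4.2
   vertex 0.5 3.4 2.1
  endloop
 endfacet
 facet normal -0.283 0.435 -0.855
  outer loop
   vertex 0.9 1.3 0.9
   vertex 0.5 3.4 2.1
   vertex 1.5 1.1 0.6
  endloop
 endfacet
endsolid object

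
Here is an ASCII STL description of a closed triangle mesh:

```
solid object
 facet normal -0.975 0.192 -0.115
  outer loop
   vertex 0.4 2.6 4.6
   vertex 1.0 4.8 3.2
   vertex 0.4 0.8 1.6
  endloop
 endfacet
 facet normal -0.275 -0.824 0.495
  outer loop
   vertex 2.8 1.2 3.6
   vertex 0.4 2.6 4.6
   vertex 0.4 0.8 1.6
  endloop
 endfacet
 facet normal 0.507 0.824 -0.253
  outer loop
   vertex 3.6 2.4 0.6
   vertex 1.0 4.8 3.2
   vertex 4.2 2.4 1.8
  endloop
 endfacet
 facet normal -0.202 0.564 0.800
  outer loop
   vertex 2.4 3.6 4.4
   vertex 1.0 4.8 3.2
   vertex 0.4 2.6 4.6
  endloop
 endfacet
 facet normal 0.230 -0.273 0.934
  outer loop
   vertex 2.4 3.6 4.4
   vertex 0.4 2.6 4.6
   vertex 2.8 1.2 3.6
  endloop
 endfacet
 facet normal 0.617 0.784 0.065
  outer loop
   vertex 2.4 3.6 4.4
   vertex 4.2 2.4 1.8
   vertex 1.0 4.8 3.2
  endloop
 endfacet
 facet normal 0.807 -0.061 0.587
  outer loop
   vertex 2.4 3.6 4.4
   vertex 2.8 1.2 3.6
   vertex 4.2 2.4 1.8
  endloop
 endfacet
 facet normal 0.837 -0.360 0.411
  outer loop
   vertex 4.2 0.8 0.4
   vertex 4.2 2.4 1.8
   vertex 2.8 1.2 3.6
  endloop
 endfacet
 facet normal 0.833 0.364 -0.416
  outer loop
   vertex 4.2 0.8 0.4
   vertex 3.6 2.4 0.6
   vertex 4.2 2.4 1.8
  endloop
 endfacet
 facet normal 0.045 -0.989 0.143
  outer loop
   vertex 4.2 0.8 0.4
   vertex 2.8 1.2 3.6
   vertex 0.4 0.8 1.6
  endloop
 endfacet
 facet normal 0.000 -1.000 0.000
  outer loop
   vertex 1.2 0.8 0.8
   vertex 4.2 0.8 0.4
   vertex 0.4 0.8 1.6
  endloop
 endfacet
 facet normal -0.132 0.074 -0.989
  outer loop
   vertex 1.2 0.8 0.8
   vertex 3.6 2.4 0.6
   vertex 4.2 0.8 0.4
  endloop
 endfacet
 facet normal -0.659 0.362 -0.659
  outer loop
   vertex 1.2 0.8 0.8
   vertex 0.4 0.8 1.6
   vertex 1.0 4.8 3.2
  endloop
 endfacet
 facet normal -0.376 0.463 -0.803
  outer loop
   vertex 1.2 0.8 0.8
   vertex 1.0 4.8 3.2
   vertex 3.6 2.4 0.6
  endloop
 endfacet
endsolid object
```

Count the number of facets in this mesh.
14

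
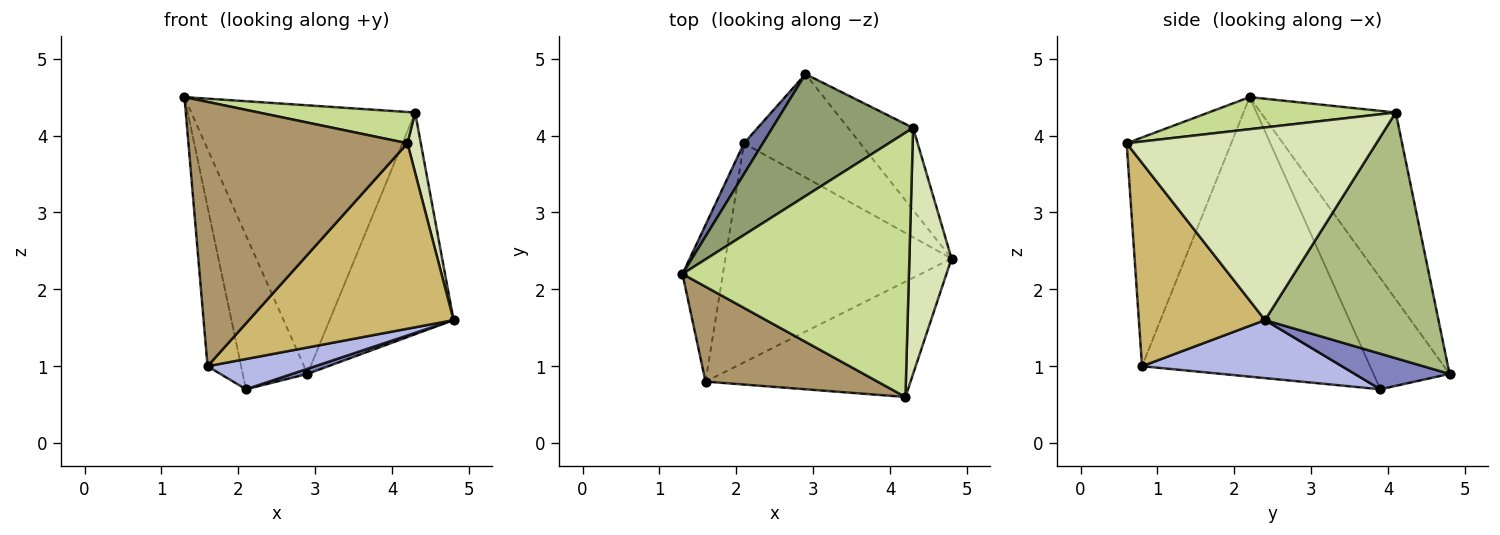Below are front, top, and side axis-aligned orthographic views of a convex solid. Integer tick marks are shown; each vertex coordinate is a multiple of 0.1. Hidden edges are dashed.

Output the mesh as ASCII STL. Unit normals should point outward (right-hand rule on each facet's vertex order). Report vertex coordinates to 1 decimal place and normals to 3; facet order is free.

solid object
 facet normal -0.755 0.643 0.129
  outer loop
   vertex 2.1 3.9 0.7
   vertex 1.3 2.2 4.5
   vertex 2.9 4.8 0.9
  endloop
 endfacet
 facet normal 0.292 -0.047 -0.955
  outer loop
   vertex 2.1 3.9 0.7
   vertex 2.9 4.8 0.9
   vertex 4.8 2.4 1.6
  endloop
 endfacet
 facet normal -0.979 0.144 -0.142
  outer loop
   vertex 1.6 0.8 1.0
   vertex 1.3 2.2 4.5
   vertex 2.1 3.9 0.7
  endloop
 endfacet
 facet normal 0.246 -0.133 -0.960
  outer loop
   vertex 1.6 0.8 1.0
   vertex 2.1 3.9 0.7
   vertex 4.8 2.4 1.6
  endloop
 endfacet
 facet normal -0.481 0.798 0.362
  outer loop
   vertex 4.3 4.1 4.3
   vertex 2.9 4.8 0.9
   vertex 1.3 2.2 4.5
  endloop
 endfacet
 facet normal 0.795 0.568 -0.211
  outer loop
   vertex 4.3 4.1 4.3
   vertex 4.8 2.4 1.6
   vertex 2.9 4.8 0.9
  endloop
 endfacet
 facet normal 0.139 -0.116 0.983
  outer loop
   vertex 4.2 0.6 3.9
   vertex 4.3 4.1 4.3
   vertex 1.3 2.2 4.5
  endloop
 endfacet
 facet normal 0.976 -0.052 0.214
  outer loop
   vertex 4.2 0.6 3.9
   vertex 4.8 2.4 1.6
   vertex 4.3 4.1 4.3
  endloop
 endfacet
 facet normal -0.410 -0.858 0.308
  outer loop
   vertex 4.2 0.6 3.9
   vertex 1.3 2.2 4.5
   vertex 1.6 0.8 1.0
  endloop
 endfacet
 facet normal 0.464 -0.752 -0.468
  outer loop
   vertex 4.2 0.6 3.9
   vertex 1.6 0.8 1.0
   vertex 4.8 2.4 1.6
  endloop
 endfacet
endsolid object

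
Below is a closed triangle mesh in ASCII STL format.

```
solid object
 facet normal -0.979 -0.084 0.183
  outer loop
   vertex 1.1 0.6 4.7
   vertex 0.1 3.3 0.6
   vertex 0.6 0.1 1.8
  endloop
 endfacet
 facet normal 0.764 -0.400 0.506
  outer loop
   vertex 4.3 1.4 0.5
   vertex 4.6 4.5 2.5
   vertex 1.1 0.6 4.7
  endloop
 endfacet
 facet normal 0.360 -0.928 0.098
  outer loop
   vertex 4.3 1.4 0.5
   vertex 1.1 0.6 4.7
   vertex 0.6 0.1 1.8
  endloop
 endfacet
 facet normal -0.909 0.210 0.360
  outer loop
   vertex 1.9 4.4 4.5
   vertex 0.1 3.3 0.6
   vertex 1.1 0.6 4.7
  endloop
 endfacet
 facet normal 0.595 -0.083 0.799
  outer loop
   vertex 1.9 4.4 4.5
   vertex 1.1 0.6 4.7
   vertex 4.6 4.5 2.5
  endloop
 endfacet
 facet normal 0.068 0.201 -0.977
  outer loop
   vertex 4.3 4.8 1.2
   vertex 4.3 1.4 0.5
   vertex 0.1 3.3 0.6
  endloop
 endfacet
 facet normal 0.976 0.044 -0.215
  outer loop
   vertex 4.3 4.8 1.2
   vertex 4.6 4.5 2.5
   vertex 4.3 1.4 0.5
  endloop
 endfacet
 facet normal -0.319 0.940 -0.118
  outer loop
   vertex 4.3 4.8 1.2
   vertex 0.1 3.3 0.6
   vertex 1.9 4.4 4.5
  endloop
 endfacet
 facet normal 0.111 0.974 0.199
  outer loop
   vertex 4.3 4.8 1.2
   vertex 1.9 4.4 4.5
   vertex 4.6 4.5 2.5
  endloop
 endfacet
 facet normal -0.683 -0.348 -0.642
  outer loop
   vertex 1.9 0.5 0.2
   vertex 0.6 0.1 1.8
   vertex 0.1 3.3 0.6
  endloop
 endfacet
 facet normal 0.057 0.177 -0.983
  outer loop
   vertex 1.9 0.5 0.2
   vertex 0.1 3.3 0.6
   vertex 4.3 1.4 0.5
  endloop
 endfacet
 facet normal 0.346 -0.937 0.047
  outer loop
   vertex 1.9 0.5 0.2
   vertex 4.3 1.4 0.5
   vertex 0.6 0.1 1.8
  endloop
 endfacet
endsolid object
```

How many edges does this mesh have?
18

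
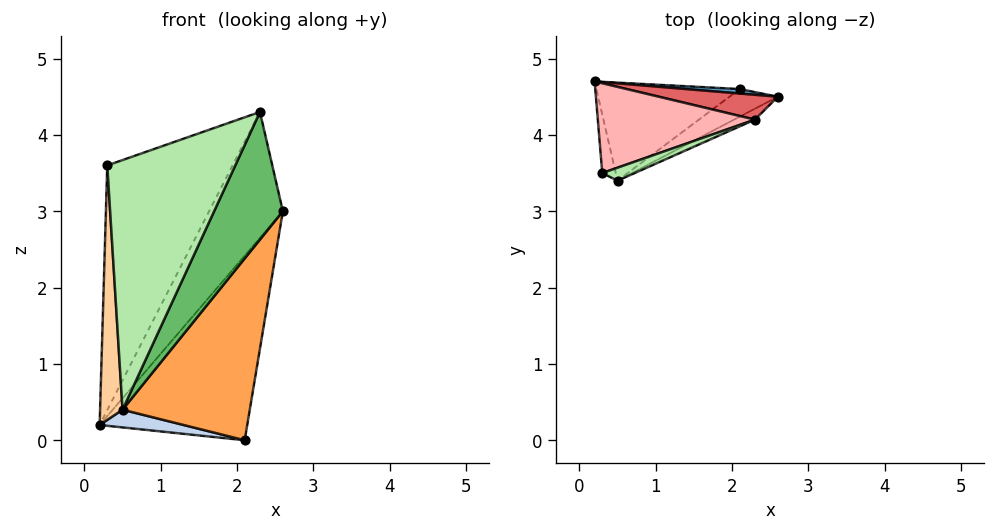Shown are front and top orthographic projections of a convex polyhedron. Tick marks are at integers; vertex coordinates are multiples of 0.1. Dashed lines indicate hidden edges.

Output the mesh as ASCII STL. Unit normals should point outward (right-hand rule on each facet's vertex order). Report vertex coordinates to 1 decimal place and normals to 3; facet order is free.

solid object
 facet normal 0.055 0.998 0.024
  outer loop
   vertex 2.1 4.6 0.0
   vertex 0.2 4.7 0.2
   vertex 2.6 4.5 3.0
  endloop
 endfacet
 facet normal -0.112 -0.176 -0.978
  outer loop
   vertex 2.1 4.6 0.0
   vertex 0.5 3.4 0.4
   vertex 0.2 4.7 0.2
  endloop
 endfacet
 facet normal 0.576 -0.808 -0.123
  outer loop
   vertex 2.1 4.6 0.0
   vertex 2.6 4.5 3.0
   vertex 0.5 3.4 0.4
  endloop
 endfacet
 facet normal -0.971 -0.232 -0.053
  outer loop
   vertex 0.3 3.5 3.6
   vertex 0.2 4.7 0.2
   vertex 0.5 3.4 0.4
  endloop
 endfacet
 facet normal 0.531 -0.844 -0.072
  outer loop
   vertex 2.3 4.2 4.3
   vertex 0.5 3.4 0.4
   vertex 2.6 4.5 3.0
  endloop
 endfacet
 facet normal 0.315 -0.948 0.049
  outer loop
   vertex 2.3 4.2 4.3
   vertex 0.3 3.5 3.6
   vertex 0.5 3.4 0.4
  endloop
 endfacet
 facet normal -0.142 0.971 0.191
  outer loop
   vertex 2.3 4.2 4.3
   vertex 2.6 4.5 3.0
   vertex 0.2 4.7 0.2
  endloop
 endfacet
 facet normal -0.410 0.856 0.314
  outer loop
   vertex 2.3 4.2 4.3
   vertex 0.2 4.7 0.2
   vertex 0.3 3.5 3.6
  endloop
 endfacet
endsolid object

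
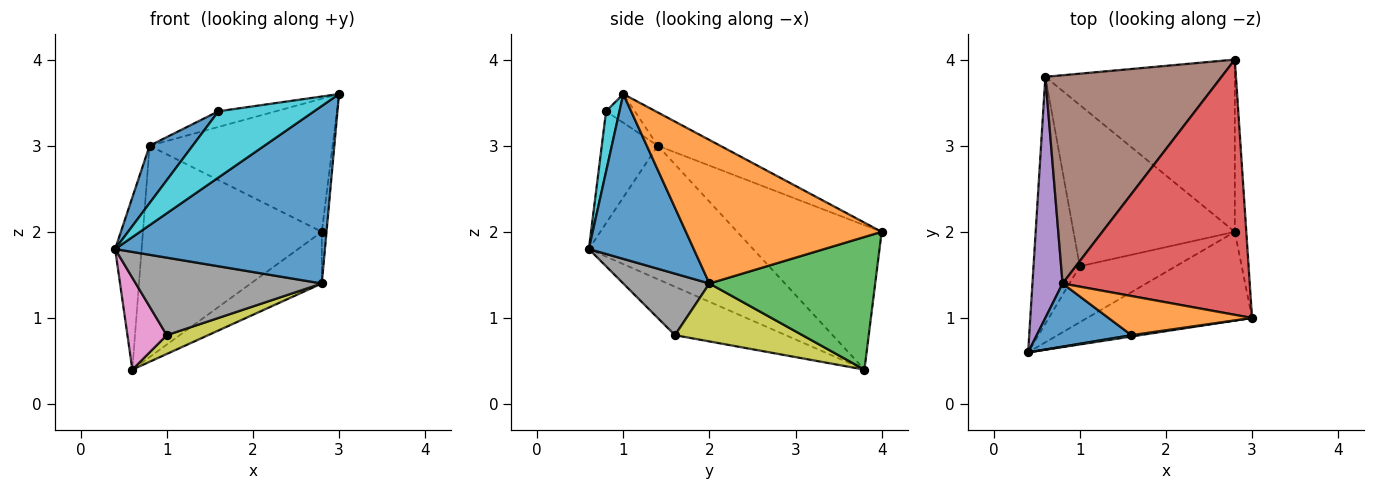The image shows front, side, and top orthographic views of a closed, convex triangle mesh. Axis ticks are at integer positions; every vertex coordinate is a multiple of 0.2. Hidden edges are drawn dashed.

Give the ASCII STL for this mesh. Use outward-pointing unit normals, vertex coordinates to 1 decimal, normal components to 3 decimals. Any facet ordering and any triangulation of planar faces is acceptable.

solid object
 facet normal 0.408 -0.816 -0.408
  outer loop
   vertex 2.8 2.0 1.4
   vertex 3.0 1.0 3.6
   vertex 0.4 0.6 1.8
  endloop
 endfacet
 facet normal 0.997 0.024 -0.080
  outer loop
   vertex 2.8 2.0 1.4
   vertex 2.8 4.0 2.0
   vertex 3.0 1.0 3.6
  endloop
 endfacet
 facet normal 0.557 0.239 -0.796
  outer loop
   vertex 2.8 2.0 1.4
   vertex 0.6 3.8 0.4
   vertex 2.8 4.0 2.0
  endloop
 endfacet
 facet normal -0.156 0.457 0.876
  outer loop
   vertex 0.8 1.4 3.0
   vertex 3.0 1.0 3.6
   vertex 2.8 4.0 2.0
  endloop
 endfacet
 facet normal -0.964 0.155 0.218
  outer loop
   vertex 0.8 1.4 3.0
   vertex 0.6 3.8 0.4
   vertex 0.4 0.6 1.8
  endloop
 endfacet
 facet normal -0.499 0.618 0.608
  outer loop
   vertex 0.8 1.4 3.0
   vertex 2.8 4.0 2.0
   vertex 0.6 3.8 0.4
  endloop
 endfacet
 facet normal -0.700 -0.249 -0.669
  outer loop
   vertex 1.0 1.6 0.8
   vertex 0.4 0.6 1.8
   vertex 0.6 3.8 0.4
  endloop
 endfacet
 facet normal 0.351 -0.759 -0.548
  outer loop
   vertex 1.0 1.6 0.8
   vertex 2.8 2.0 1.4
   vertex 0.4 0.6 1.8
  endloop
 endfacet
 facet normal 0.336 -0.109 -0.936
  outer loop
   vertex 1.0 1.6 0.8
   vertex 0.6 3.8 0.4
   vertex 2.8 2.0 1.4
  endloop
 endfacet
 facet normal 0.139 -0.990 0.020
  outer loop
   vertex 1.6 0.8 3.4
   vertex 0.4 0.6 1.8
   vertex 3.0 1.0 3.6
  endloop
 endfacet
 facet normal -0.658 -0.506 0.557
  outer loop
   vertex 1.6 0.8 3.4
   vertex 0.8 1.4 3.0
   vertex 0.4 0.6 1.8
  endloop
 endfacet
 facet normal -0.183 0.365 0.913
  outer loop
   vertex 1.6 0.8 3.4
   vertex 3.0 1.0 3.6
   vertex 0.8 1.4 3.0
  endloop
 endfacet
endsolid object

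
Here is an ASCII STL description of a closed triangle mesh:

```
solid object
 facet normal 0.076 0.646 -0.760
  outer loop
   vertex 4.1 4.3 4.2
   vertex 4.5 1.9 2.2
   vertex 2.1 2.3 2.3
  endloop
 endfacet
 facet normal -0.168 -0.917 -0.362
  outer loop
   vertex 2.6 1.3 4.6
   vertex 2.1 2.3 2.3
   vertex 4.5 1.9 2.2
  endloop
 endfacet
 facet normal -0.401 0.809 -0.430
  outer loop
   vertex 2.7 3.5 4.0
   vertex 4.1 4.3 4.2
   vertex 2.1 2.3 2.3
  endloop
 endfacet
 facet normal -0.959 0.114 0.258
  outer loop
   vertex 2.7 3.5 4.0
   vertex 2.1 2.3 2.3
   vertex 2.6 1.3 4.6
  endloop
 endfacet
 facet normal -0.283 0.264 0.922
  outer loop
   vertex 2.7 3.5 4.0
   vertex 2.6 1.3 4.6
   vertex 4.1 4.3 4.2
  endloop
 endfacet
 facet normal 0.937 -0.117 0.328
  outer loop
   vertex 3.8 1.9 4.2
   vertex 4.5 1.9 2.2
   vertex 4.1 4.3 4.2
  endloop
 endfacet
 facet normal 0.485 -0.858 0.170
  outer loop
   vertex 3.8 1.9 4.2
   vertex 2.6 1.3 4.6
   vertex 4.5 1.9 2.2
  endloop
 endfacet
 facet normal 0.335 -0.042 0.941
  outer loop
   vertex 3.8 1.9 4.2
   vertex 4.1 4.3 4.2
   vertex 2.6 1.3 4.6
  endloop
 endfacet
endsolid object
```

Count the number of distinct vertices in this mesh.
6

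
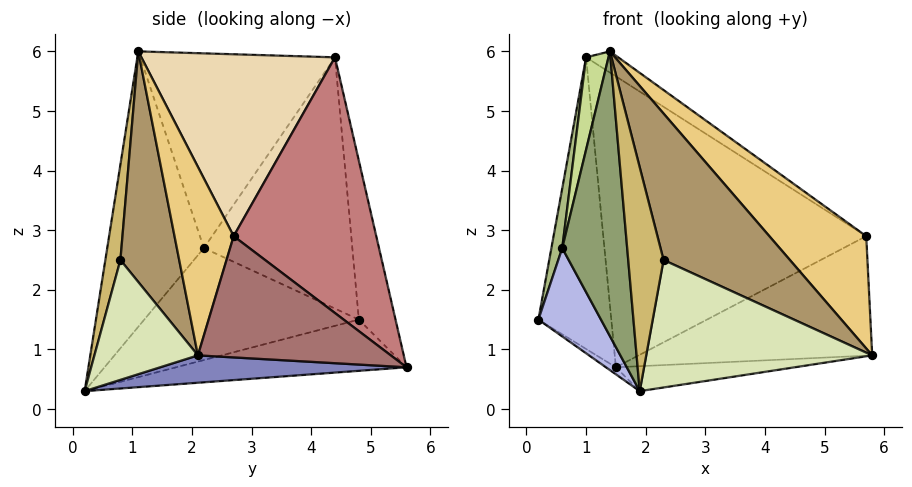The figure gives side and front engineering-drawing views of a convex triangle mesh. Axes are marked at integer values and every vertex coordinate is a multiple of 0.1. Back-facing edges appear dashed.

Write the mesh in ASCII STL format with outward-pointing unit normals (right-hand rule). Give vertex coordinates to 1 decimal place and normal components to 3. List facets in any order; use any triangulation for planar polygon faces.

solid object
 facet normal -0.534 0.023 -0.845
  outer loop
   vertex 1.5 5.6 0.7
   vertex 1.9 0.2 0.3
   vertex 0.2 4.8 1.5
  endloop
 endfacet
 facet normal 0.113 0.082 -0.990
  outer loop
   vertex 1.5 5.6 0.7
   vertex 5.8 2.1 0.9
   vertex 1.9 0.2 0.3
  endloop
 endfacet
 facet normal -0.444 0.882 0.161
  outer loop
   vertex 1.5 5.6 0.7
   vertex 0.2 4.8 1.5
   vertex 1.0 4.4 5.9
  endloop
 endfacet
 facet normal -0.923 -0.269 -0.276
  outer loop
   vertex 0.6 2.2 2.7
   vertex 0.2 4.8 1.5
   vertex 1.9 0.2 0.3
  endloop
 endfacet
 facet normal -0.830 -0.558 0.015
  outer loop
   vertex 0.6 2.2 2.7
   vertex 1.9 0.2 0.3
   vertex 1.4 1.1 6.0
  endloop
 endfacet
 facet normal -0.982 -0.072 0.172
  outer loop
   vertex 0.6 2.2 2.7
   vertex 1.0 4.4 5.9
   vertex 0.2 4.8 1.5
  endloop
 endfacet
 facet normal -0.974 -0.112 0.199
  outer loop
   vertex 0.6 2.2 2.7
   vertex 1.4 1.1 6.0
   vertex 1.0 4.4 5.9
  endloop
 endfacet
 facet normal 0.410 -0.896 0.170
  outer loop
   vertex 2.3 0.8 2.5
   vertex 1.9 0.2 0.3
   vertex 5.8 2.1 0.9
  endloop
 endfacet
 facet normal 0.415 -0.891 0.183
  outer loop
   vertex 2.3 0.8 2.5
   vertex 5.8 2.1 0.9
   vertex 1.4 1.1 6.0
  endloop
 endfacet
 facet normal 0.386 -0.905 0.177
  outer loop
   vertex 2.3 0.8 2.5
   vertex 1.4 1.1 6.0
   vertex 1.9 0.2 0.3
  endloop
 endfacet
 facet normal 0.501 -0.821 0.272
  outer loop
   vertex 5.7 2.7 2.9
   vertex 1.4 1.1 6.0
   vertex 5.8 2.1 0.9
  endloop
 endfacet
 facet normal 0.559 0.093 0.824
  outer loop
   vertex 5.7 2.7 2.9
   vertex 1.0 4.4 5.9
   vertex 1.4 1.1 6.0
  endloop
 endfacet
 facet normal 0.625 0.756 -0.196
  outer loop
   vertex 5.7 2.7 2.9
   vertex 5.8 2.1 0.9
   vertex 1.5 5.6 0.7
  endloop
 endfacet
 facet normal 0.463 0.853 0.241
  outer loop
   vertex 5.7 2.7 2.9
   vertex 1.5 5.6 0.7
   vertex 1.0 4.4 5.9
  endloop
 endfacet
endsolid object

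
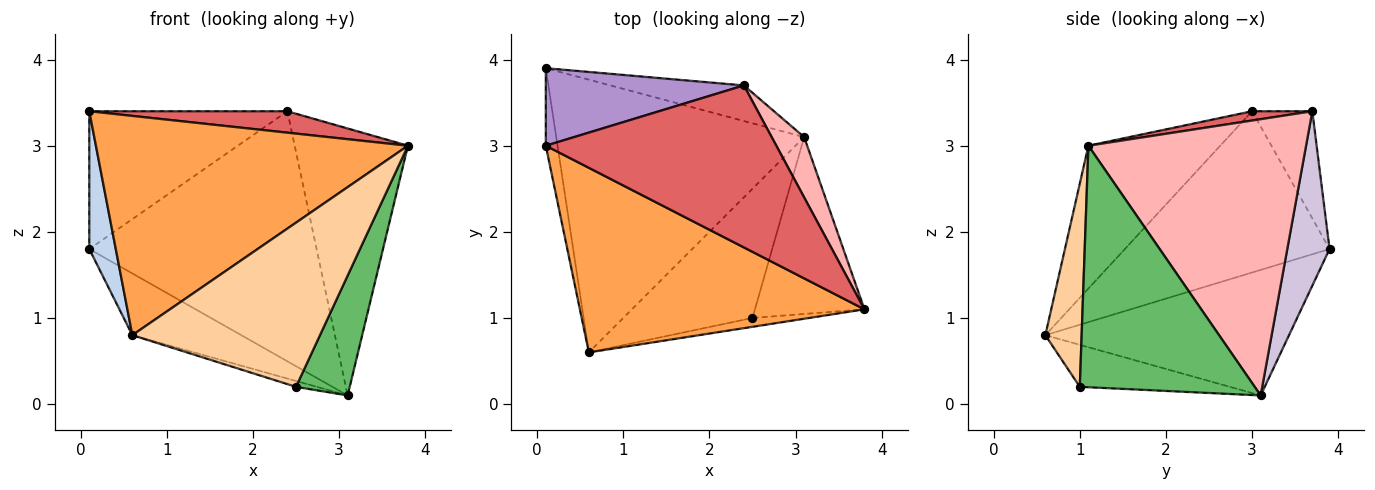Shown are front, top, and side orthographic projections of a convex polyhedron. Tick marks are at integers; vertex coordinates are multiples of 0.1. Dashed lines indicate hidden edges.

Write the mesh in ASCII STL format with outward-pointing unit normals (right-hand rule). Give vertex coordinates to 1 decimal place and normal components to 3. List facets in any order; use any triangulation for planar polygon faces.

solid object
 facet normal -0.443 0.198 -0.875
  outer loop
   vertex 3.1 3.1 0.1
   vertex 0.6 0.6 0.8
   vertex 0.1 3.9 1.8
  endloop
 endfacet
 facet normal -0.989 -0.128 -0.072
  outer loop
   vertex 0.1 3.0 3.4
   vertex 0.1 3.9 1.8
   vertex 0.6 0.6 0.8
  endloop
 endfacet
 facet normal -0.308 -0.728 0.613
  outer loop
   vertex 0.1 3.0 3.4
   vertex 0.6 0.6 0.8
   vertex 3.8 1.1 3.0
  endloop
 endfacet
 facet normal 0.190 -0.980 -0.053
  outer loop
   vertex 2.5 1.0 0.2
   vertex 3.8 1.1 3.0
   vertex 0.6 0.6 0.8
  endloop
 endfacet
 facet normal 0.877 -0.270 -0.398
  outer loop
   vertex 2.5 1.0 0.2
   vertex 3.1 3.1 0.1
   vertex 3.8 1.1 3.0
  endloop
 endfacet
 facet normal -0.309 0.043 -0.950
  outer loop
   vertex 2.5 1.0 0.2
   vertex 0.6 0.6 0.8
   vertex 3.1 3.1 0.1
  endloop
 endfacet
 facet normal 0.040 -0.131 0.991
  outer loop
   vertex 2.4 3.7 3.4
   vertex 0.1 3.0 3.4
   vertex 3.8 1.1 3.0
  endloop
 endfacet
 facet normal 0.882 0.459 0.104
  outer loop
   vertex 2.4 3.7 3.4
   vertex 3.8 1.1 3.0
   vertex 3.1 3.1 0.1
  endloop
 endfacet
 facet normal -0.256 0.842 0.474
  outer loop
   vertex 2.4 3.7 3.4
   vertex 0.1 3.9 1.8
   vertex 0.1 3.0 3.4
  endloop
 endfacet
 facet normal 0.181 0.974 -0.139
  outer loop
   vertex 2.4 3.7 3.4
   vertex 3.1 3.1 0.1
   vertex 0.1 3.9 1.8
  endloop
 endfacet
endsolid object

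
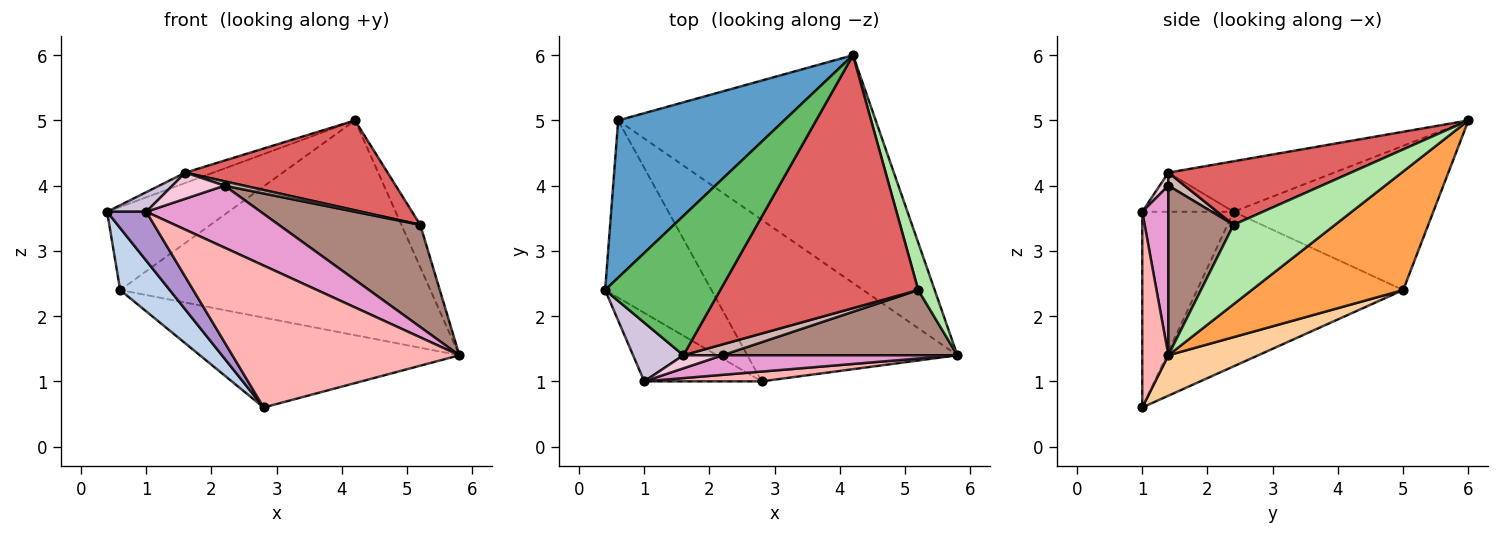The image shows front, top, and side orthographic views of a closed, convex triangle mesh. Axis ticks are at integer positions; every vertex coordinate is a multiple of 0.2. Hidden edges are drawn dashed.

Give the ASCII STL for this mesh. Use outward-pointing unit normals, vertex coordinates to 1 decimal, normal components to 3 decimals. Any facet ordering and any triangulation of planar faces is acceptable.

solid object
 facet normal -0.609 0.370 0.701
  outer loop
   vertex 0.6 5.0 2.4
   vertex 0.4 2.4 3.6
   vertex 4.2 6.0 5.0
  endloop
 endfacet
 facet normal -0.808 -0.194 -0.556
  outer loop
   vertex 0.6 5.0 2.4
   vertex 2.8 1.0 0.6
   vertex 0.4 2.4 3.6
  endloop
 endfacet
 facet normal 0.318 0.650 -0.690
  outer loop
   vertex 0.6 5.0 2.4
   vertex 4.2 6.0 5.0
   vertex 5.8 1.4 1.4
  endloop
 endfacet
 facet normal 0.166 0.479 -0.862
  outer loop
   vertex 0.6 5.0 2.4
   vertex 5.8 1.4 1.4
   vertex 2.8 1.0 0.6
  endloop
 endfacet
 facet normal -0.401 0.068 0.914
  outer loop
   vertex 1.6 1.4 4.2
   vertex 4.2 6.0 5.0
   vertex 0.4 2.4 3.6
  endloop
 endfacet
 facet normal 0.963 0.179 0.200
  outer loop
   vertex 5.2 2.4 3.4
   vertex 5.8 1.4 1.4
   vertex 4.2 6.0 5.0
  endloop
 endfacet
 facet normal 0.289 -0.320 0.902
  outer loop
   vertex 5.2 2.4 3.4
   vertex 4.2 6.0 5.0
   vertex 1.6 1.4 4.2
  endloop
 endfacet
 facet normal 0.114 -0.991 0.068
  outer loop
   vertex 1.0 1.0 3.6
   vertex 2.8 1.0 0.6
   vertex 5.8 1.4 1.4
  endloop
 endfacet
 facet normal -0.805 -0.345 -0.483
  outer loop
   vertex 1.0 1.0 3.6
   vertex 0.4 2.4 3.6
   vertex 2.8 1.0 0.6
  endloop
 endfacet
 facet normal -0.594 -0.254 0.763
  outer loop
   vertex 1.0 1.0 3.6
   vertex 1.6 1.4 4.2
   vertex 0.4 2.4 3.6
  endloop
 endfacet
 facet normal 0.362 -0.786 0.502
  outer loop
   vertex 2.2 1.4 4.0
   vertex 5.8 1.4 1.4
   vertex 5.2 2.4 3.4
  endloop
 endfacet
 facet normal 0.296 -0.355 0.887
  outer loop
   vertex 2.2 1.4 4.0
   vertex 5.2 2.4 3.4
   vertex 1.6 1.4 4.2
  endloop
 endfacet
 facet normal 0.213 -0.932 0.294
  outer loop
   vertex 2.2 1.4 4.0
   vertex 1.0 1.0 3.6
   vertex 5.8 1.4 1.4
  endloop
 endfacet
 facet normal 0.147 -0.885 0.442
  outer loop
   vertex 2.2 1.4 4.0
   vertex 1.6 1.4 4.2
   vertex 1.0 1.0 3.6
  endloop
 endfacet
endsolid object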